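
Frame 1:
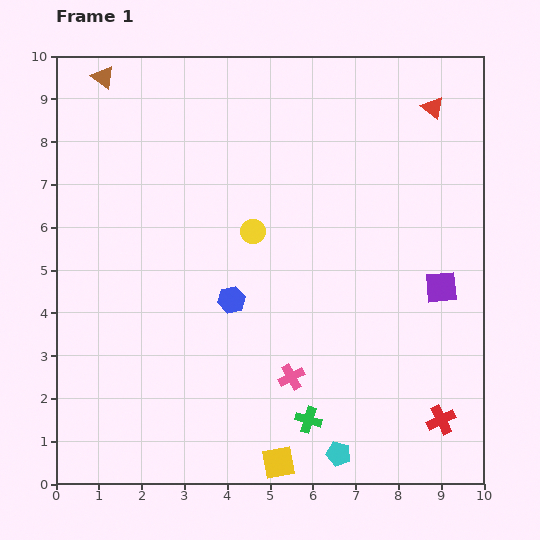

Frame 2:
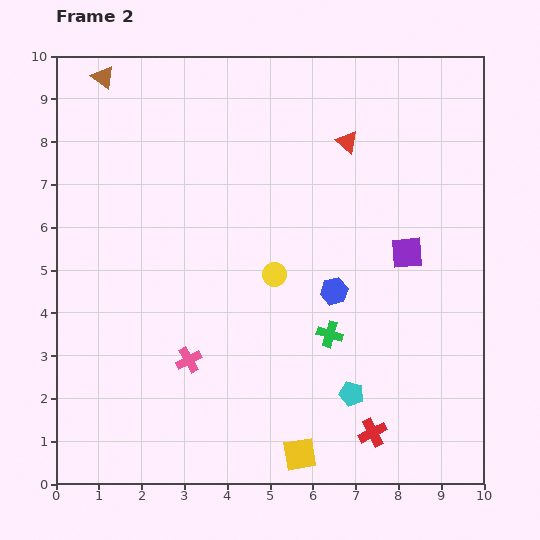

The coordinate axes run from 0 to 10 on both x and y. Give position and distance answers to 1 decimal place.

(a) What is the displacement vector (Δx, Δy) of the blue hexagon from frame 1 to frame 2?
(2.4, 0.2)

The blue hexagon was at (4.1, 4.3) in frame 1 and (6.5, 4.5) in frame 2.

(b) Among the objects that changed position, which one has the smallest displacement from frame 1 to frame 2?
the yellow square

(moved 0.5)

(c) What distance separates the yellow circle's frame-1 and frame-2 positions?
1.1

The yellow circle moved from (4.6, 5.9) to (5.1, 4.9), a distance of √(0.5² + 1.0²) ≈ 1.1.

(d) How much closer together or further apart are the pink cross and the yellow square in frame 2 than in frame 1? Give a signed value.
+1.4

Distance in frame 1: 2.0. Distance in frame 2: 3.4.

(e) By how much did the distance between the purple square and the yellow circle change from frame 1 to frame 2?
-1.5

Distance in frame 1: 4.6. Distance in frame 2: 3.1.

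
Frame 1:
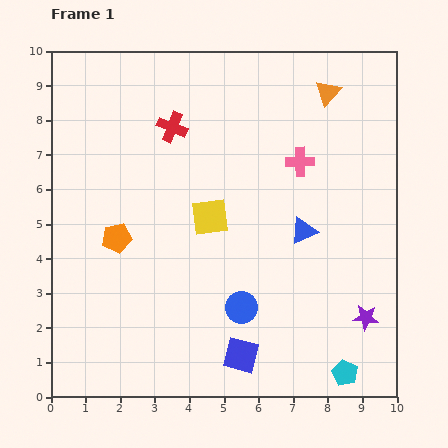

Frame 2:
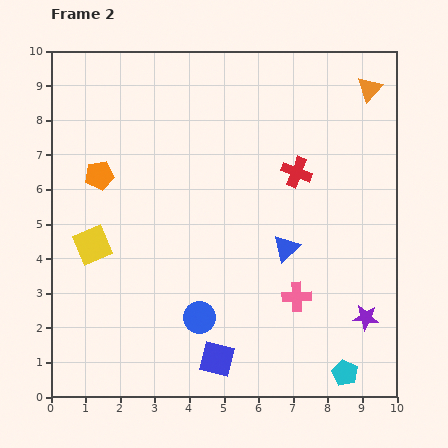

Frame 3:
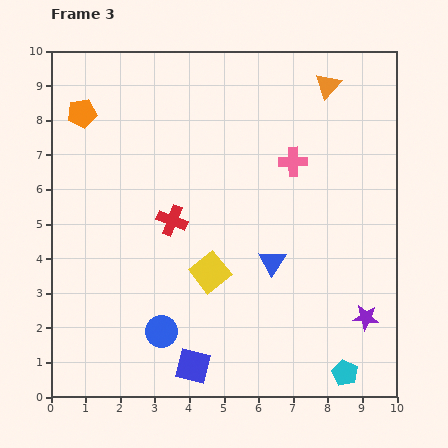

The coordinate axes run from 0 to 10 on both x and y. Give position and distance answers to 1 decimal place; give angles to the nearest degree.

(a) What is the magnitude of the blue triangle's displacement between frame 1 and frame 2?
0.7

The blue triangle moved from (7.3, 4.8) to (6.8, 4.3), a distance of √(0.5² + 0.5²) ≈ 0.7.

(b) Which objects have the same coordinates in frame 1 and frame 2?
the purple star, the cyan pentagon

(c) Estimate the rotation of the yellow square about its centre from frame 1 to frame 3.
32° counter-clockwise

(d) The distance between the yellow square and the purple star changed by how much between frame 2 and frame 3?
-3.5

Distance in frame 2: 8.2. Distance in frame 3: 4.7.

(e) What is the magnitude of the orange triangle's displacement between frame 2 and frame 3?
1.2

The orange triangle moved from (9.2, 8.9) to (8.0, 9.0), a distance of √(1.2² + 0.1²) ≈ 1.2.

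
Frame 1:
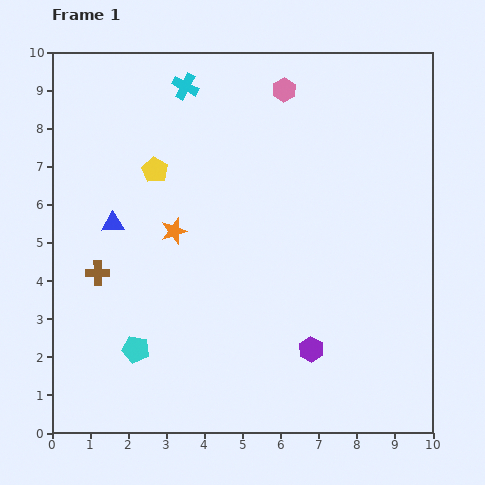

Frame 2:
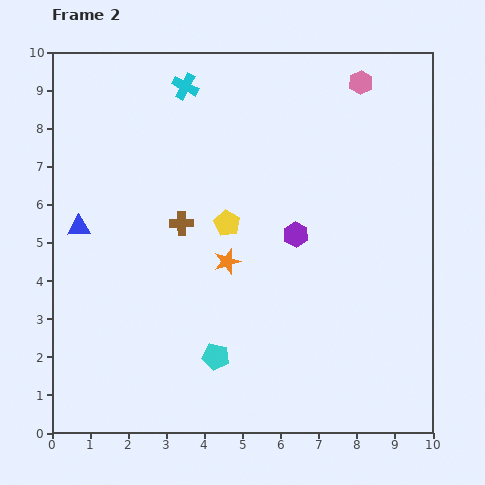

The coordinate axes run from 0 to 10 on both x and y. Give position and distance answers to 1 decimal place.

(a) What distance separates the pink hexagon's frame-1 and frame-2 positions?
2.0

The pink hexagon moved from (6.1, 9.0) to (8.1, 9.2), a distance of √(2.0² + 0.2²) ≈ 2.0.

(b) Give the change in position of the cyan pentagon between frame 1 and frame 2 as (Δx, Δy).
(2.1, -0.2)

The cyan pentagon was at (2.2, 2.2) in frame 1 and (4.3, 2.0) in frame 2.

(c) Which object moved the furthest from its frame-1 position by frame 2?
the purple hexagon

(moved 3.0; next 2.6)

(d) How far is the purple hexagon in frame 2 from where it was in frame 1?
3.0

The purple hexagon moved from (6.8, 2.2) to (6.4, 5.2), a distance of √(0.4² + 3.0²) ≈ 3.0.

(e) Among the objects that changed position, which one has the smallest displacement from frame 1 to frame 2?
the blue triangle

(moved 0.9)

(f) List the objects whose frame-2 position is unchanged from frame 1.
the cyan cross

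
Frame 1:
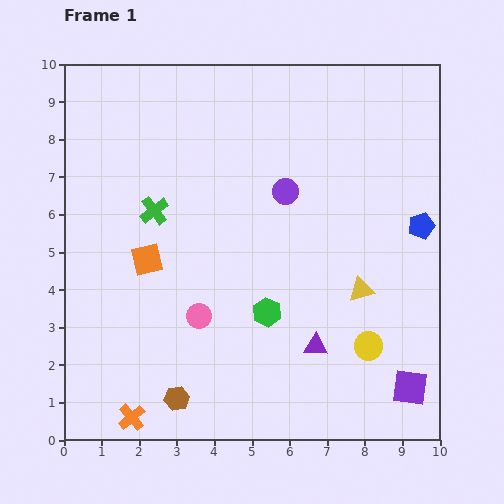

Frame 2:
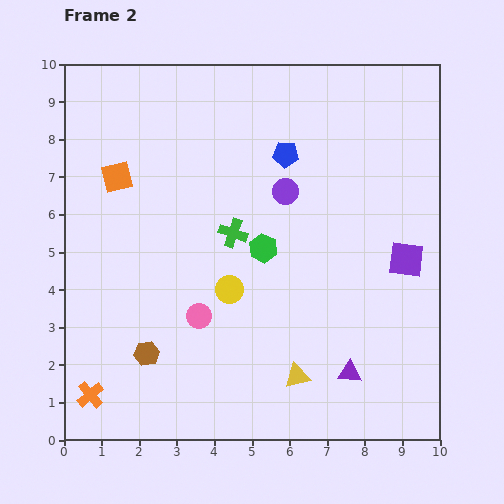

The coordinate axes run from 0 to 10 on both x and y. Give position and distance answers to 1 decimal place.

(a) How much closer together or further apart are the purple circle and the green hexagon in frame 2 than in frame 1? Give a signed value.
-1.6

Distance in frame 1: 3.2. Distance in frame 2: 1.6.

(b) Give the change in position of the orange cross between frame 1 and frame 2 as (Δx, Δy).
(-1.1, 0.6)

The orange cross was at (1.8, 0.6) in frame 1 and (0.7, 1.2) in frame 2.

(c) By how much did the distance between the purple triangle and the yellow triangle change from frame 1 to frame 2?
-0.5

Distance in frame 1: 1.9. Distance in frame 2: 1.4.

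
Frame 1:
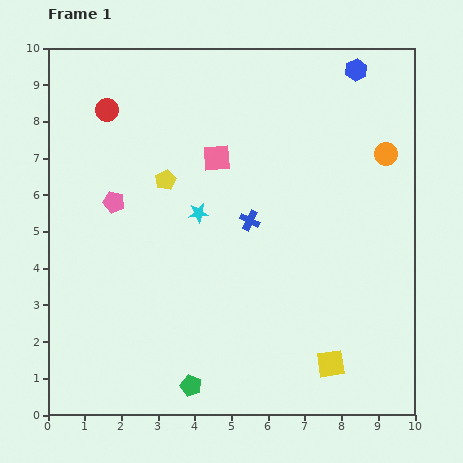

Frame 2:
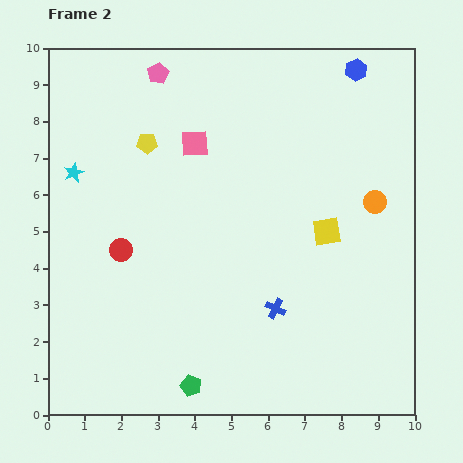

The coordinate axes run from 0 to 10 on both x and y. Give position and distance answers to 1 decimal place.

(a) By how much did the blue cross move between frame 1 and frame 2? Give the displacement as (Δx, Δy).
(0.7, -2.4)

The blue cross was at (5.5, 5.3) in frame 1 and (6.2, 2.9) in frame 2.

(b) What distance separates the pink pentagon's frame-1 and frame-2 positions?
3.7

The pink pentagon moved from (1.8, 5.8) to (3.0, 9.3), a distance of √(1.2² + 3.5²) ≈ 3.7.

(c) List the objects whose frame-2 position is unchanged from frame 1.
the blue hexagon, the green pentagon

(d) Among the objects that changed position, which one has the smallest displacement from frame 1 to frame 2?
the pink square

(moved 0.7)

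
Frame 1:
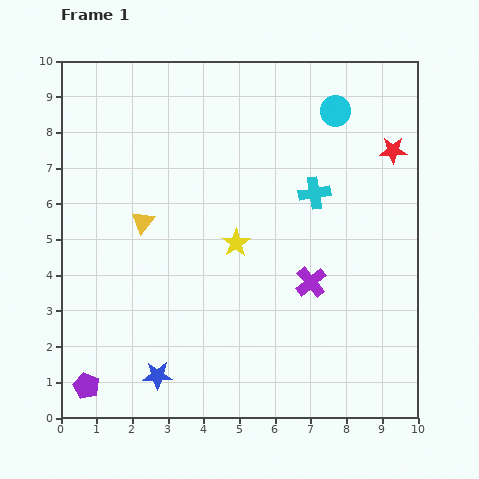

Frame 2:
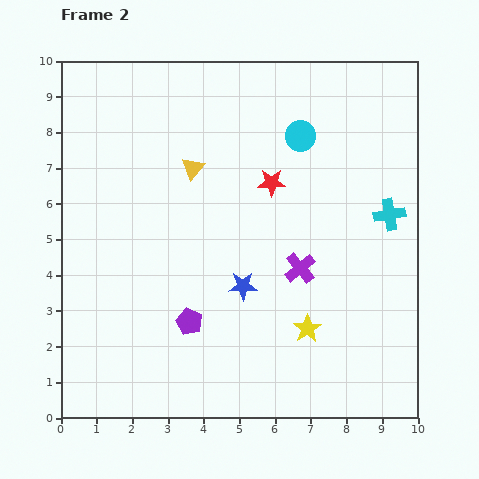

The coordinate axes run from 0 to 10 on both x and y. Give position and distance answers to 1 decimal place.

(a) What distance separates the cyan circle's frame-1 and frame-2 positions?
1.2

The cyan circle moved from (7.7, 8.6) to (6.7, 7.9), a distance of √(1.0² + 0.7²) ≈ 1.2.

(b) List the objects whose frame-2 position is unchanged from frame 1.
none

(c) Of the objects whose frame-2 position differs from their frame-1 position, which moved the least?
the purple cross

(moved 0.5)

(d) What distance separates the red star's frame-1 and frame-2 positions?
3.5

The red star moved from (9.3, 7.5) to (5.9, 6.6), a distance of √(3.4² + 0.9²) ≈ 3.5.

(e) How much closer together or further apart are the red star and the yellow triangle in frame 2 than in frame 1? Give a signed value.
-5.1

Distance in frame 1: 7.3. Distance in frame 2: 2.2.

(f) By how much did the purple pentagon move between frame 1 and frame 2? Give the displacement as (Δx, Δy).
(2.9, 1.8)

The purple pentagon was at (0.7, 0.9) in frame 1 and (3.6, 2.7) in frame 2.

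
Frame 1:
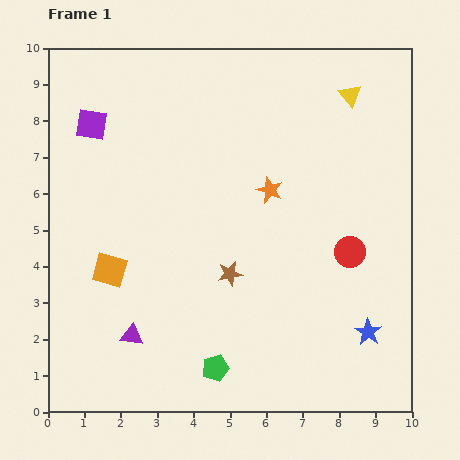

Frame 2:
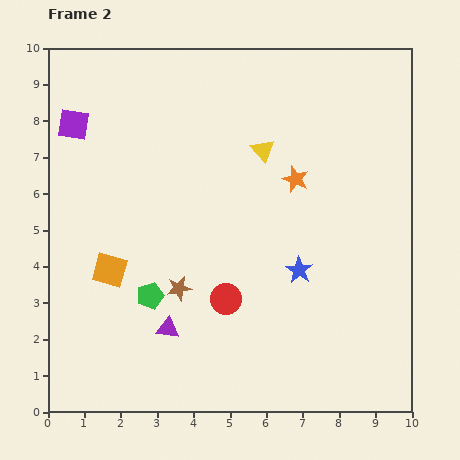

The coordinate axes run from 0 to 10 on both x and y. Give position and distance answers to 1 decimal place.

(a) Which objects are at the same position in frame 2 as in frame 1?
the orange square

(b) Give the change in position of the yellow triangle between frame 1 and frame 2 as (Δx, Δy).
(-2.4, -1.5)

The yellow triangle was at (8.3, 8.7) in frame 1 and (5.9, 7.2) in frame 2.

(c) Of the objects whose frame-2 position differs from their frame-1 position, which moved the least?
the purple square

(moved 0.5)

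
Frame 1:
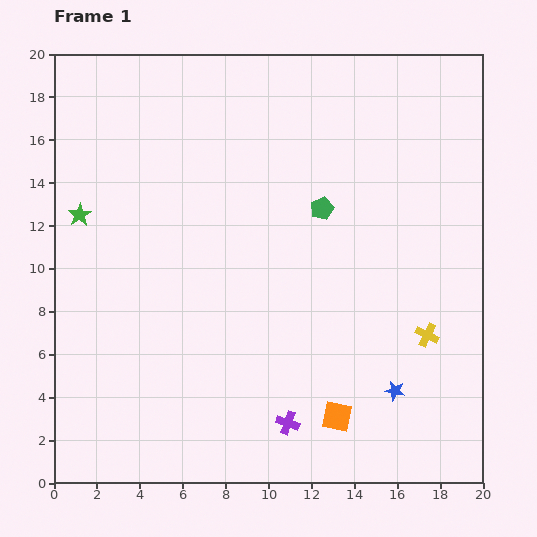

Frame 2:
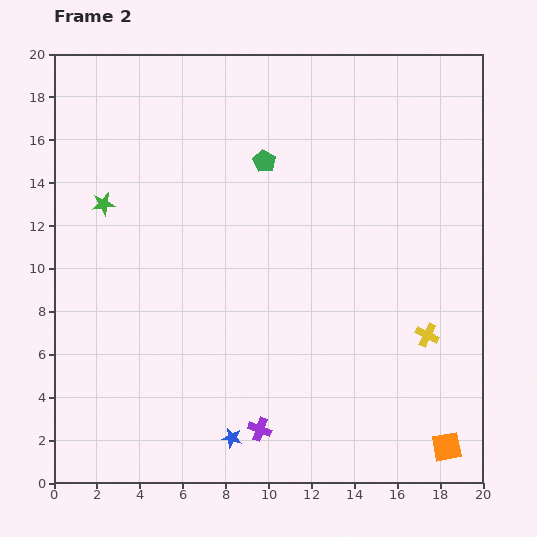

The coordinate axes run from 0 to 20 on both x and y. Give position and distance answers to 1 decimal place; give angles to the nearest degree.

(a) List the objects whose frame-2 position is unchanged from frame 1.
the yellow cross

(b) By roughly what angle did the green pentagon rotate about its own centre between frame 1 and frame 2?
19° counter-clockwise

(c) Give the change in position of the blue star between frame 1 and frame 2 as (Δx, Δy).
(-7.6, -2.2)

The blue star was at (15.9, 4.3) in frame 1 and (8.3, 2.1) in frame 2.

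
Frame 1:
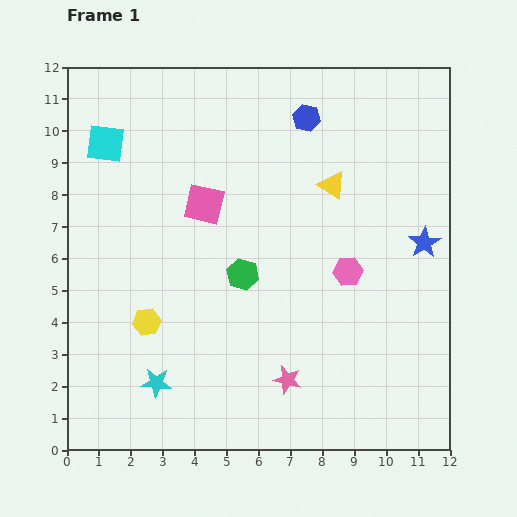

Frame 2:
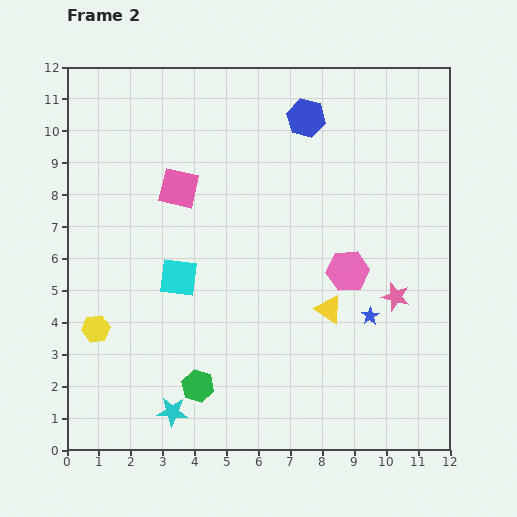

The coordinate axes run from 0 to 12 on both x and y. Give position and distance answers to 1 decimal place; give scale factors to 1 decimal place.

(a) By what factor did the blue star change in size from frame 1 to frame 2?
0.6×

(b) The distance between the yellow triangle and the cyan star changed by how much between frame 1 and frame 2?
-2.4

Distance in frame 1: 8.3. Distance in frame 2: 5.9.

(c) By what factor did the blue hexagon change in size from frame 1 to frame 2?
1.4×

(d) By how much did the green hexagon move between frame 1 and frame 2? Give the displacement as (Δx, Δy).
(-1.4, -3.5)

The green hexagon was at (5.5, 5.5) in frame 1 and (4.1, 2.0) in frame 2.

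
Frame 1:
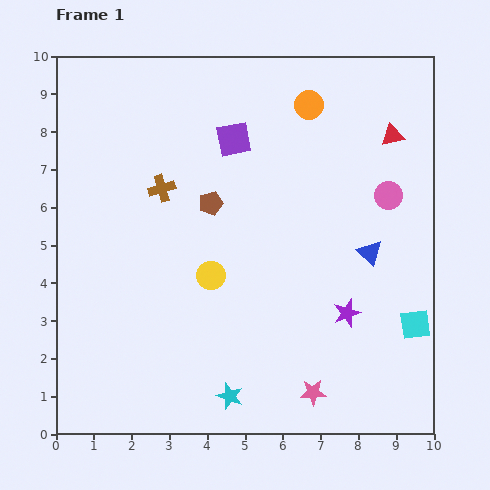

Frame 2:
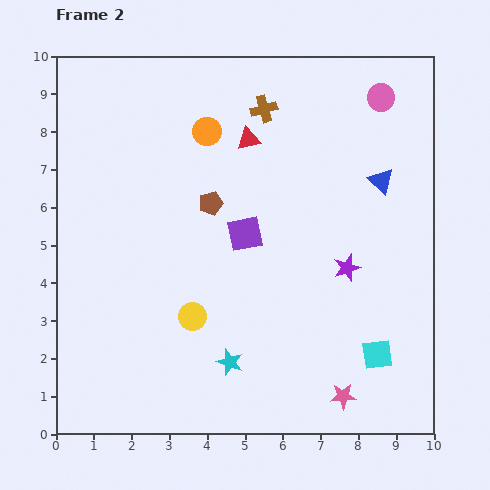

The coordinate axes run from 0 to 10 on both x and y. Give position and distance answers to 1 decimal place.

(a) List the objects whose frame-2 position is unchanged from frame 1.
the brown pentagon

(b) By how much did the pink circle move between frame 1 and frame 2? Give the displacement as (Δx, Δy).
(-0.2, 2.6)

The pink circle was at (8.8, 6.3) in frame 1 and (8.6, 8.9) in frame 2.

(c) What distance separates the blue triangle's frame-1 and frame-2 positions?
1.9

The blue triangle moved from (8.3, 4.8) to (8.6, 6.7), a distance of √(0.3² + 1.9²) ≈ 1.9.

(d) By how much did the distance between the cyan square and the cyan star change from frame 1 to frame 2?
-1.4

Distance in frame 1: 5.3. Distance in frame 2: 3.9.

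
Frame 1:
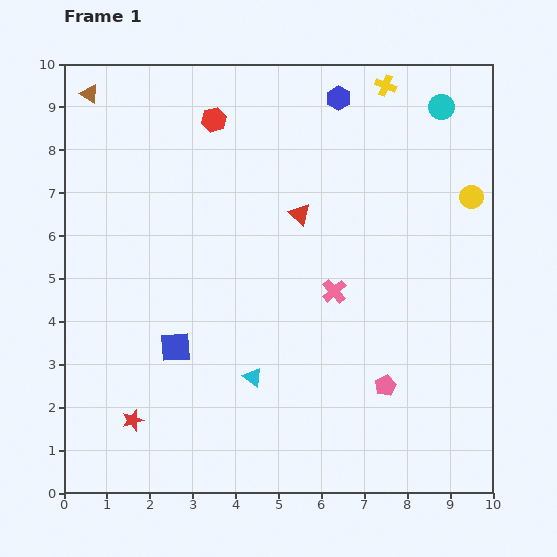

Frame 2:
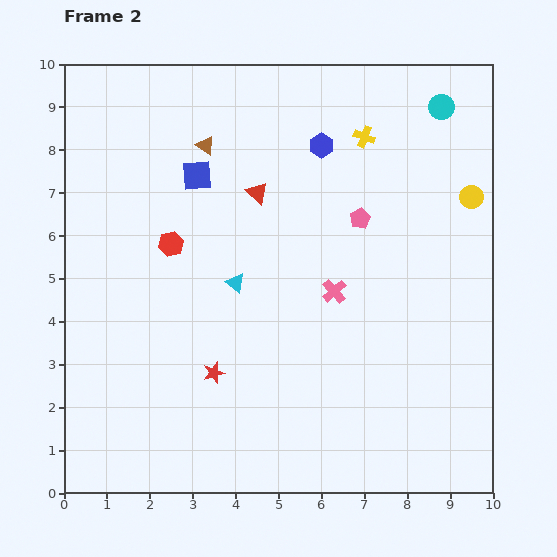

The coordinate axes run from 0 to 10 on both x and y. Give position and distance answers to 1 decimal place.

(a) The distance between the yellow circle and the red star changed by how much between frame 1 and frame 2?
-2.2

Distance in frame 1: 9.5. Distance in frame 2: 7.3.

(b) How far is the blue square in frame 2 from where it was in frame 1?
4.0

The blue square moved from (2.6, 3.4) to (3.1, 7.4), a distance of √(0.5² + 4.0²) ≈ 4.0.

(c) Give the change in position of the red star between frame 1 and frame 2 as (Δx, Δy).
(1.9, 1.1)

The red star was at (1.6, 1.7) in frame 1 and (3.5, 2.8) in frame 2.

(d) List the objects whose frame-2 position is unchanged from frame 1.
the pink cross, the yellow circle, the cyan circle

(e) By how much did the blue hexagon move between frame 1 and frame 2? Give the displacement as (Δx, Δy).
(-0.4, -1.1)

The blue hexagon was at (6.4, 9.2) in frame 1 and (6.0, 8.1) in frame 2.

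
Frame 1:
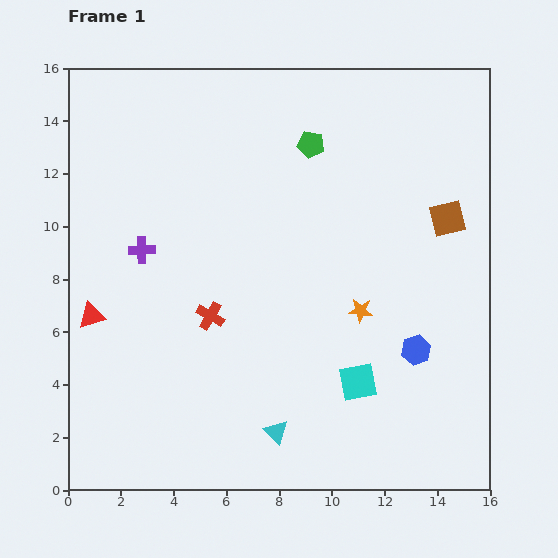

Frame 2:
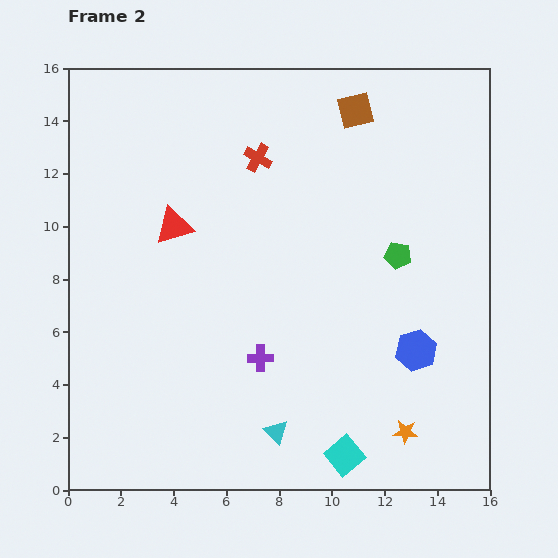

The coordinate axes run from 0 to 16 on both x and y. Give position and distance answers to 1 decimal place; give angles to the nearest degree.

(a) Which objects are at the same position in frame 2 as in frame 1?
the blue hexagon, the cyan triangle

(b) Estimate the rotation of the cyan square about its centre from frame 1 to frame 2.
29° counter-clockwise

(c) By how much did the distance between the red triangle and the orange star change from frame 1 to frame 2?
+1.6

Distance in frame 1: 10.2. Distance in frame 2: 11.8.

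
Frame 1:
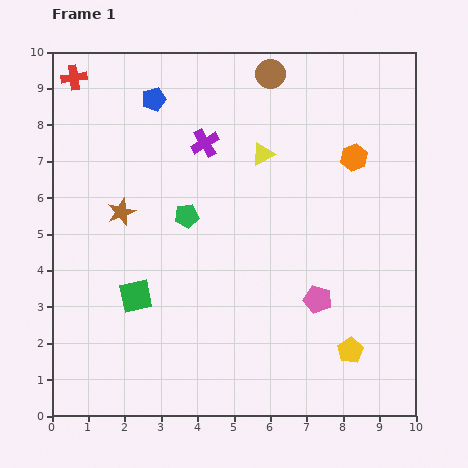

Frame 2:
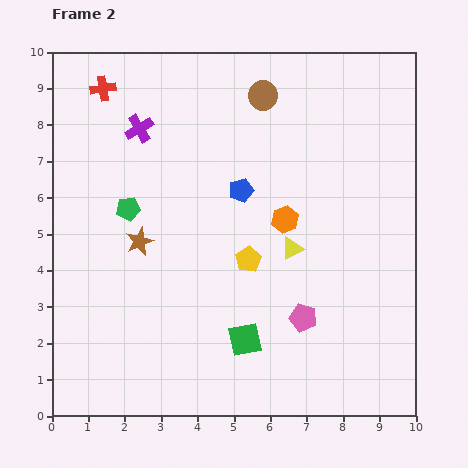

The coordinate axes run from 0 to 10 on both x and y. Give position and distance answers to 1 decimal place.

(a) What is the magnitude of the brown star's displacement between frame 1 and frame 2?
0.9

The brown star moved from (1.9, 5.6) to (2.4, 4.8), a distance of √(0.5² + 0.8²) ≈ 0.9.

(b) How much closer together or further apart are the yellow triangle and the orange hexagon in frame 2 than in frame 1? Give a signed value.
-1.7

Distance in frame 1: 2.5. Distance in frame 2: 0.8.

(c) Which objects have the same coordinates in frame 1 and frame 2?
none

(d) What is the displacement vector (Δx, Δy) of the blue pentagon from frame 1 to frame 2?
(2.4, -2.5)

The blue pentagon was at (2.8, 8.7) in frame 1 and (5.2, 6.2) in frame 2.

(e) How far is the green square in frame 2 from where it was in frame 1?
3.2

The green square moved from (2.3, 3.3) to (5.3, 2.1), a distance of √(3.0² + 1.2²) ≈ 3.2.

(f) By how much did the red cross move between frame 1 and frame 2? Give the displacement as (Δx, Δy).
(0.8, -0.3)

The red cross was at (0.6, 9.3) in frame 1 and (1.4, 9.0) in frame 2.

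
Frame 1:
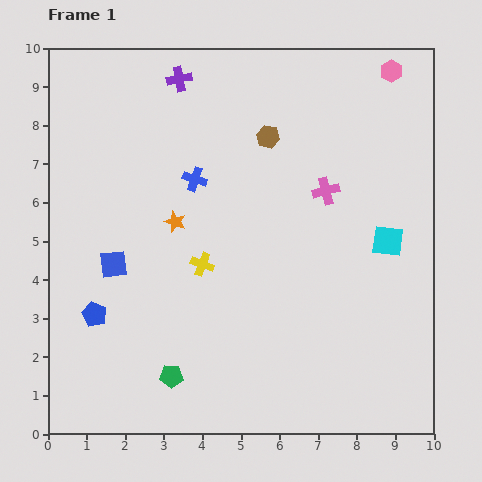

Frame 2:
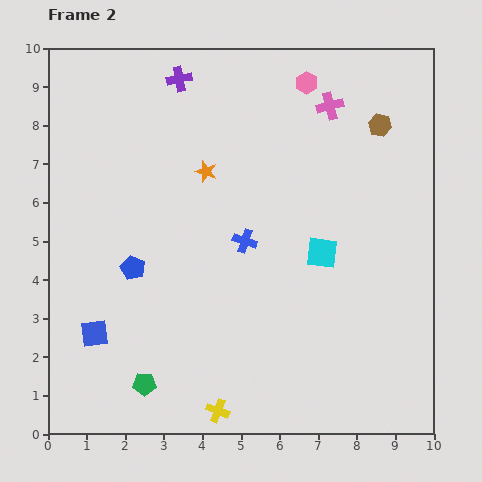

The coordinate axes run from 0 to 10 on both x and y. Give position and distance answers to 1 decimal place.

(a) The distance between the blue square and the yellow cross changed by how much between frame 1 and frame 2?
+1.5

Distance in frame 1: 2.3. Distance in frame 2: 3.8.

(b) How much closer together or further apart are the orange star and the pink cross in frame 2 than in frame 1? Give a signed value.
-0.4

Distance in frame 1: 4.0. Distance in frame 2: 3.6.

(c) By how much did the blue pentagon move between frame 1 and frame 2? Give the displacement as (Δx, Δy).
(1.0, 1.2)

The blue pentagon was at (1.2, 3.1) in frame 1 and (2.2, 4.3) in frame 2.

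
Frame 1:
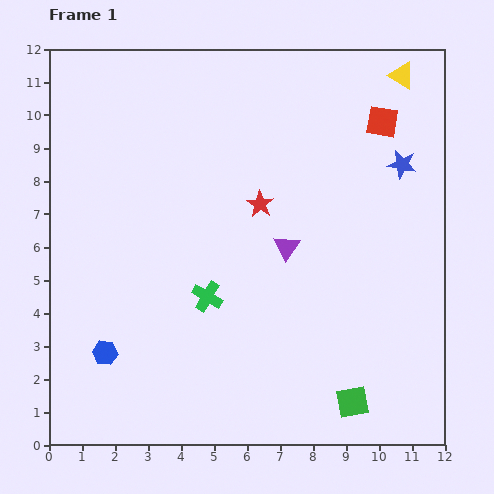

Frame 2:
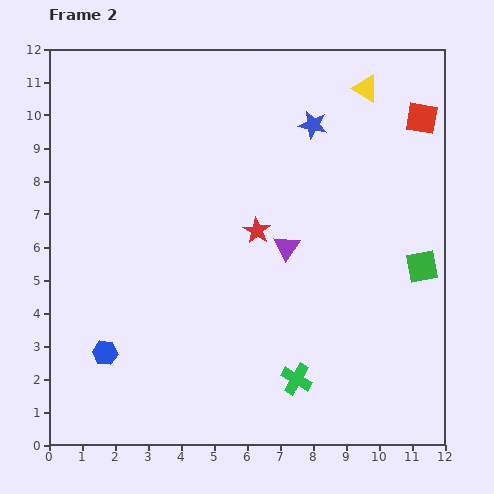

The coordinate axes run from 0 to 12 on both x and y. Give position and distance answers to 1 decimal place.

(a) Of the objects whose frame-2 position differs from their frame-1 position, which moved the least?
the red star

(moved 0.8)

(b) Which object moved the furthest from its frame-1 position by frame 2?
the green square

(moved 4.6; next 3.7)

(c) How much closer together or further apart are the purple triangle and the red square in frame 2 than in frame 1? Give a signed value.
+0.9

Distance in frame 1: 4.8. Distance in frame 2: 5.7.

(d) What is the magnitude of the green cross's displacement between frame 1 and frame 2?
3.7

The green cross moved from (4.8, 4.5) to (7.5, 2.0), a distance of √(2.7² + 2.5²) ≈ 3.7.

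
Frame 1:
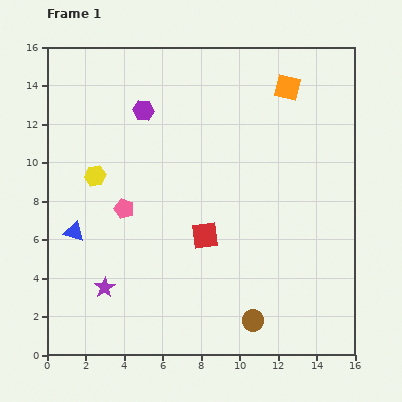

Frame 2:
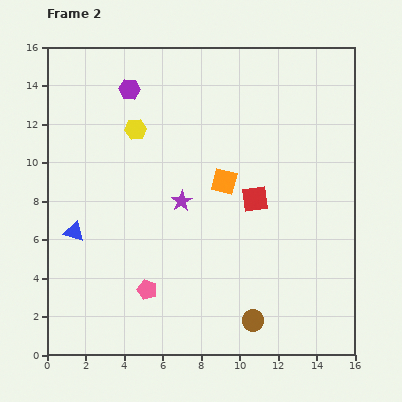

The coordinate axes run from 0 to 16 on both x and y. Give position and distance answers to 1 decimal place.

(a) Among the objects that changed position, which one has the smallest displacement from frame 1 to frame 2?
the purple hexagon

(moved 1.3)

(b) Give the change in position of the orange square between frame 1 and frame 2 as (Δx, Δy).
(-3.3, -4.9)

The orange square was at (12.5, 13.9) in frame 1 and (9.2, 9.0) in frame 2.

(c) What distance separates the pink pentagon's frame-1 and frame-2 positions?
4.4

The pink pentagon moved from (4.0, 7.6) to (5.2, 3.4), a distance of √(1.2² + 4.2²) ≈ 4.4.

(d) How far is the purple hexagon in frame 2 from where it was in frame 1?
1.3

The purple hexagon moved from (5.0, 12.7) to (4.3, 13.8), a distance of √(0.7² + 1.1²) ≈ 1.3.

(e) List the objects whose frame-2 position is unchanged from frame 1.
the brown circle, the blue triangle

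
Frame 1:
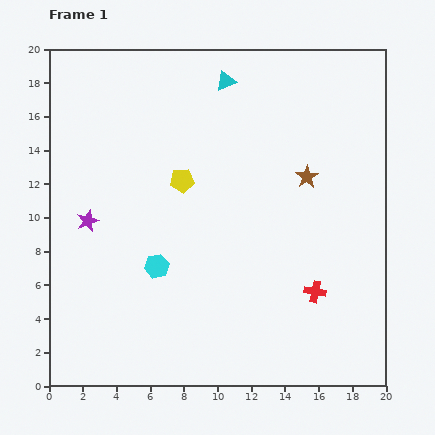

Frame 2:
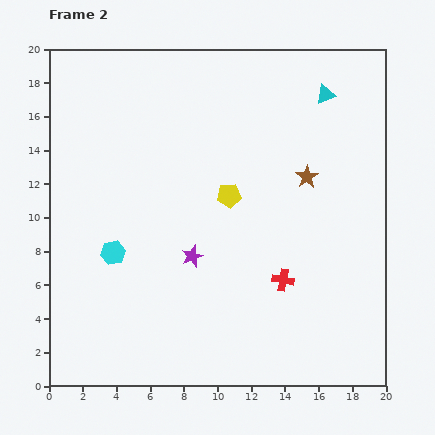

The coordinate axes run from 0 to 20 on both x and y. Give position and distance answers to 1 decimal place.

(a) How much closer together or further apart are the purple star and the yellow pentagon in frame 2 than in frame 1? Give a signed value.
-1.9

Distance in frame 1: 6.1. Distance in frame 2: 4.2.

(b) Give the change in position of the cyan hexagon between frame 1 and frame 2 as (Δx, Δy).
(-2.6, 0.8)

The cyan hexagon was at (6.4, 7.1) in frame 1 and (3.8, 7.9) in frame 2.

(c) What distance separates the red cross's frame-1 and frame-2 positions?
2.0

The red cross moved from (15.8, 5.6) to (13.9, 6.3), a distance of √(1.9² + 0.7²) ≈ 2.0.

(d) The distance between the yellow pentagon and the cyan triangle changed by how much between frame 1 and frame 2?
+1.9

Distance in frame 1: 6.4. Distance in frame 2: 8.3.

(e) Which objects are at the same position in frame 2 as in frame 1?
the brown star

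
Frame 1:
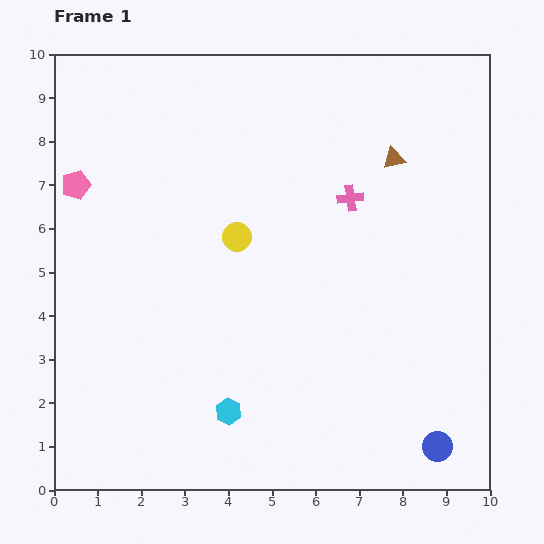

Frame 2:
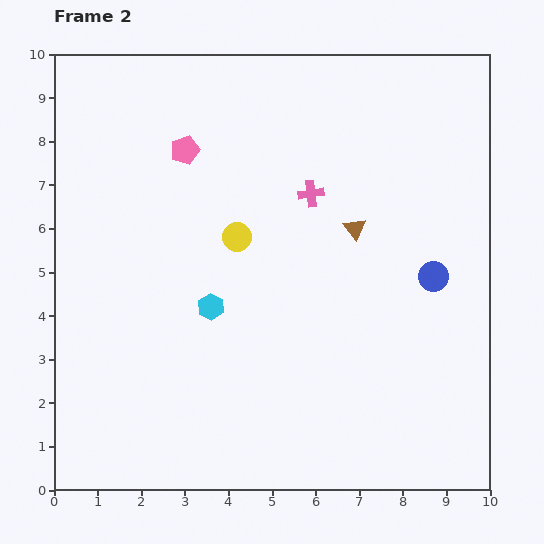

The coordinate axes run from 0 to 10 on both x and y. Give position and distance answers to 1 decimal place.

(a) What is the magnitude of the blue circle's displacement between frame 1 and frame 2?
3.9

The blue circle moved from (8.8, 1.0) to (8.7, 4.9), a distance of √(0.1² + 3.9²) ≈ 3.9.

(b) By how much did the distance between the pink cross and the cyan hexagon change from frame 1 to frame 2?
-2.1

Distance in frame 1: 5.6. Distance in frame 2: 3.5.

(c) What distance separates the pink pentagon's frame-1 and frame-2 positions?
2.6

The pink pentagon moved from (0.5, 7.0) to (3.0, 7.8), a distance of √(2.5² + 0.8²) ≈ 2.6.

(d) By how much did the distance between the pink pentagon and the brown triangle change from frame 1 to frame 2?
-3.0

Distance in frame 1: 7.3. Distance in frame 2: 4.3.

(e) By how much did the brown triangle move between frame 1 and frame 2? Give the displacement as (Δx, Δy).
(-0.9, -1.6)

The brown triangle was at (7.8, 7.6) in frame 1 and (6.9, 6.0) in frame 2.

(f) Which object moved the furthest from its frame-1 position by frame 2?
the blue circle

(moved 3.9; next 2.6)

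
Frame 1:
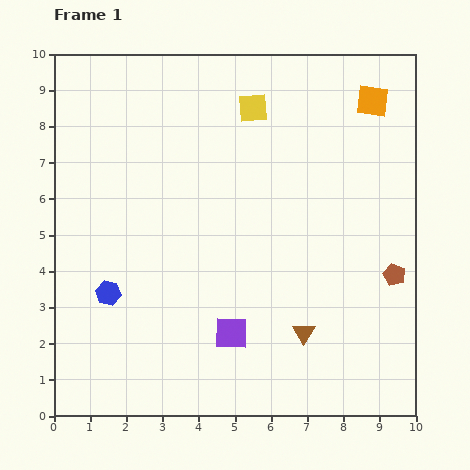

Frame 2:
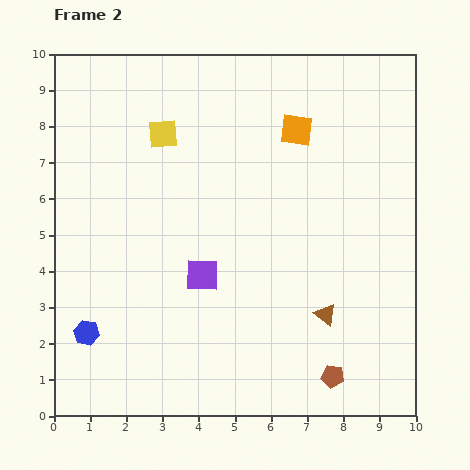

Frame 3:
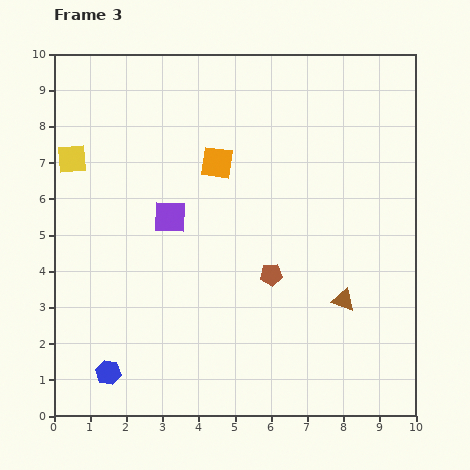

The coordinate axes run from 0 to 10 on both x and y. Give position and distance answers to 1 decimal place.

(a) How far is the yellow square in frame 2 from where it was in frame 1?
2.6

The yellow square moved from (5.5, 8.5) to (3.0, 7.8), a distance of √(2.5² + 0.7²) ≈ 2.6.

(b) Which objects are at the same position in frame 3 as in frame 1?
none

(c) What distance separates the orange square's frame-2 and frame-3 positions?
2.4

The orange square moved from (6.7, 7.9) to (4.5, 7.0), a distance of √(2.2² + 0.9²) ≈ 2.4.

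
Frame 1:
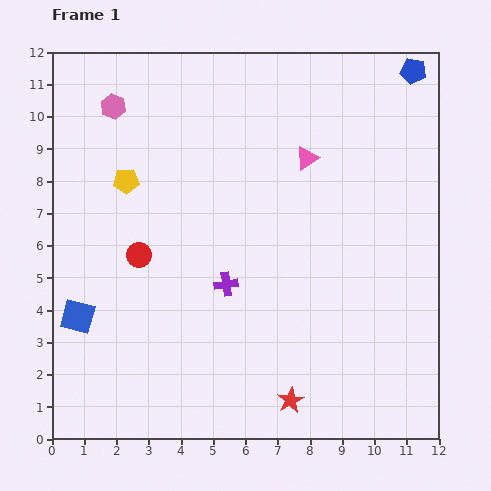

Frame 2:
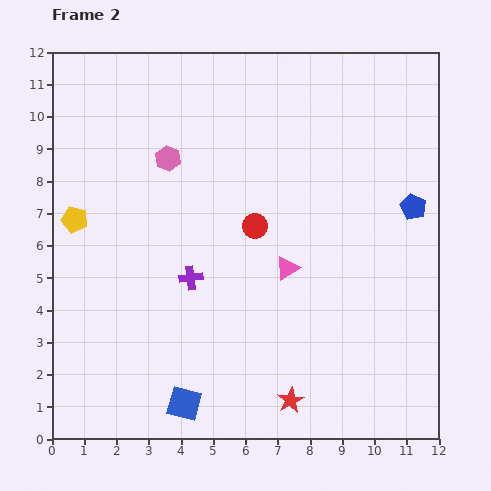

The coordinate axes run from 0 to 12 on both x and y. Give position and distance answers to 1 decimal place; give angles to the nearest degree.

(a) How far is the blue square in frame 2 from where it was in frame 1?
4.3

The blue square moved from (0.8, 3.8) to (4.1, 1.1), a distance of √(3.3² + 2.7²) ≈ 4.3.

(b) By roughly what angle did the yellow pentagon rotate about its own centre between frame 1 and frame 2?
16° clockwise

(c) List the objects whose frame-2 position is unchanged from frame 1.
the red star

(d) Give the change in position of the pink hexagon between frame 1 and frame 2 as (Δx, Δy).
(1.7, -1.6)

The pink hexagon was at (1.9, 10.3) in frame 1 and (3.6, 8.7) in frame 2.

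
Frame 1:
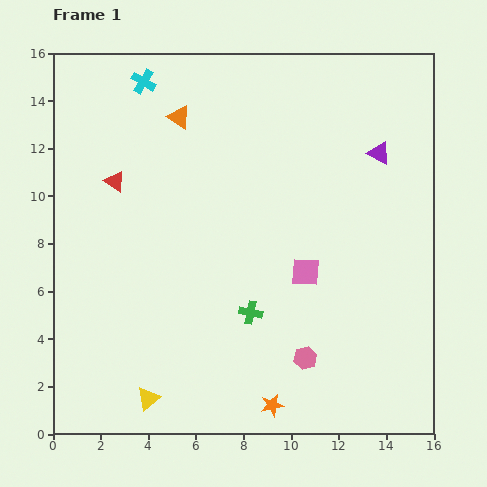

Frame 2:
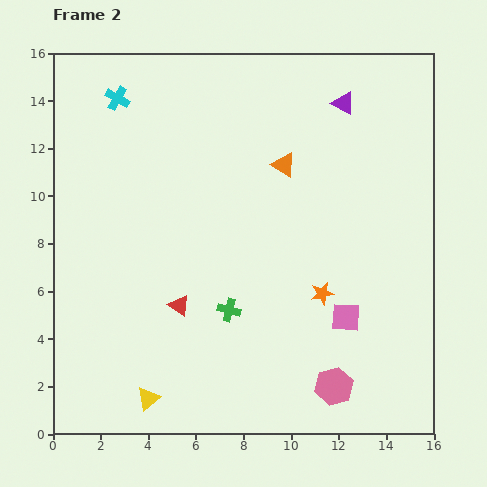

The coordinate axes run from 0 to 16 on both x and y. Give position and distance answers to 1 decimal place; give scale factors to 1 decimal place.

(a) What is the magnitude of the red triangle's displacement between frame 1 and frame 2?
5.9

The red triangle moved from (2.6, 10.6) to (5.3, 5.4), a distance of √(2.7² + 5.2²) ≈ 5.9.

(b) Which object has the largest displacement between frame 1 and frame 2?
the red triangle

(moved 5.9; next 5.1)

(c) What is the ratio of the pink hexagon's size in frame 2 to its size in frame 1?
1.7×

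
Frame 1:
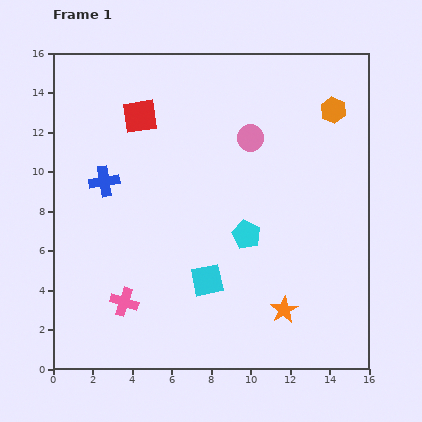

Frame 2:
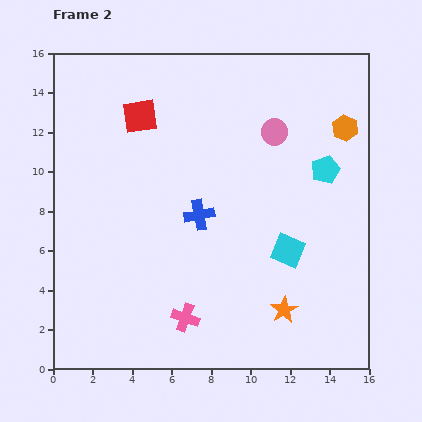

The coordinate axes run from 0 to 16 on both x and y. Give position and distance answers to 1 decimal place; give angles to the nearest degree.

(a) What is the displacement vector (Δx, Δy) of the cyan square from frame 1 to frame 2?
(4.1, 1.5)

The cyan square was at (7.8, 4.5) in frame 1 and (11.9, 6.0) in frame 2.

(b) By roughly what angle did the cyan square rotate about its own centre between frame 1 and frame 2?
34° clockwise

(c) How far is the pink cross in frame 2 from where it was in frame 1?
3.2

The pink cross moved from (3.6, 3.4) to (6.7, 2.6), a distance of √(3.1² + 0.8²) ≈ 3.2.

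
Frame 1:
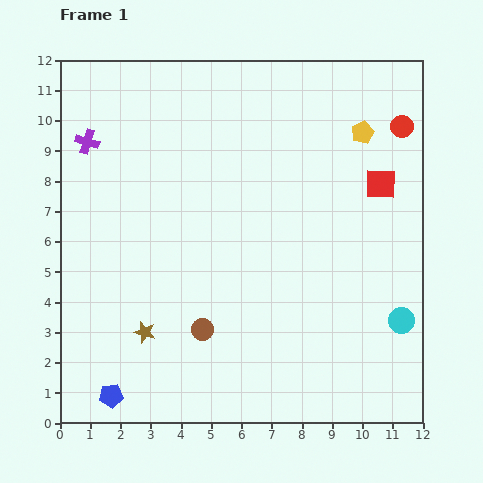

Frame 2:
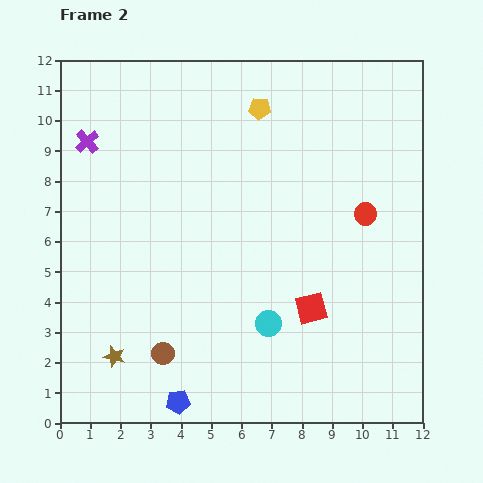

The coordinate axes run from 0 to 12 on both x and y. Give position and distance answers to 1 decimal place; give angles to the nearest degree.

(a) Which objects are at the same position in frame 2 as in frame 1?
the purple cross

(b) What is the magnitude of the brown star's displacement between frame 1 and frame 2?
1.3

The brown star moved from (2.8, 3.0) to (1.8, 2.2), a distance of √(1.0² + 0.8²) ≈ 1.3.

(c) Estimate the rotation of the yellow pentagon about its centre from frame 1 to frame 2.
29° clockwise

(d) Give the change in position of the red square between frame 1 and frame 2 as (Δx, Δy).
(-2.3, -4.1)

The red square was at (10.6, 7.9) in frame 1 and (8.3, 3.8) in frame 2.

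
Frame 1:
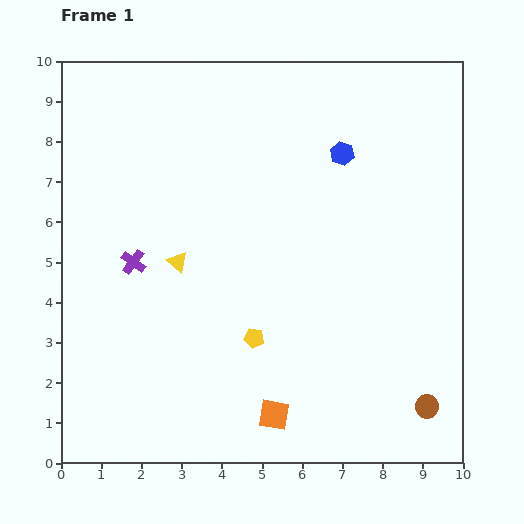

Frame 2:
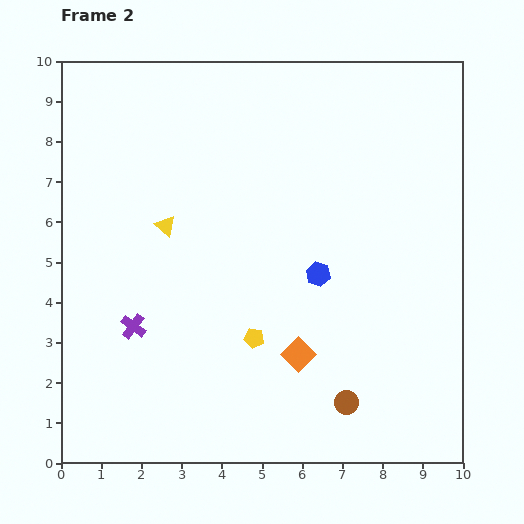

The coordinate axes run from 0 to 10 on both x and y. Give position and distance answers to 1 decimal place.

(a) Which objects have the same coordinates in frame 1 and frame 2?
the yellow pentagon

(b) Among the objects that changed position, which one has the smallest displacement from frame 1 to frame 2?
the yellow triangle

(moved 0.9)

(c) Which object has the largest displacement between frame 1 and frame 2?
the blue hexagon

(moved 3.1; next 2.0)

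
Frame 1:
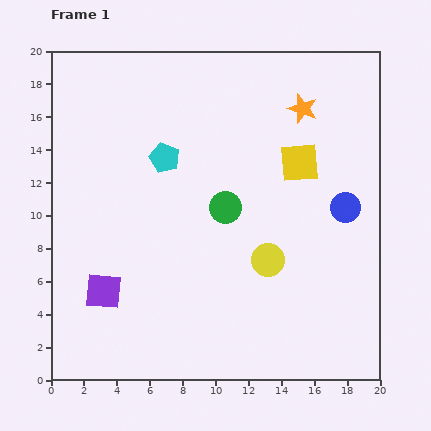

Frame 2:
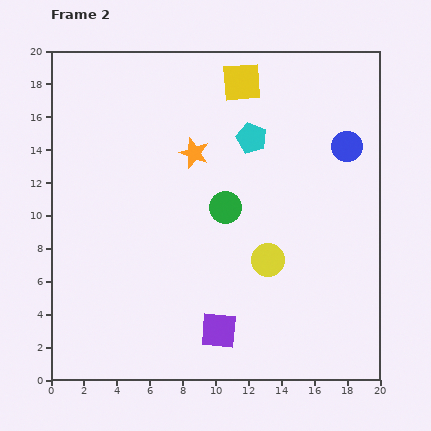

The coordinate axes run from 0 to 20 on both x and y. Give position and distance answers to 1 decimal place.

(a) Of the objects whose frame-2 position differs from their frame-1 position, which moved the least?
the blue circle

(moved 3.7)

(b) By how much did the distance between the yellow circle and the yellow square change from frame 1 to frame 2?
+4.7

Distance in frame 1: 6.2. Distance in frame 2: 10.9.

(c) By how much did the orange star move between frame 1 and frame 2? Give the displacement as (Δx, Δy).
(-6.6, -2.7)

The orange star was at (15.3, 16.5) in frame 1 and (8.7, 13.8) in frame 2.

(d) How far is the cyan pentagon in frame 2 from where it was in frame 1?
5.4

The cyan pentagon moved from (6.9, 13.5) to (12.2, 14.7), a distance of √(5.3² + 1.2²) ≈ 5.4.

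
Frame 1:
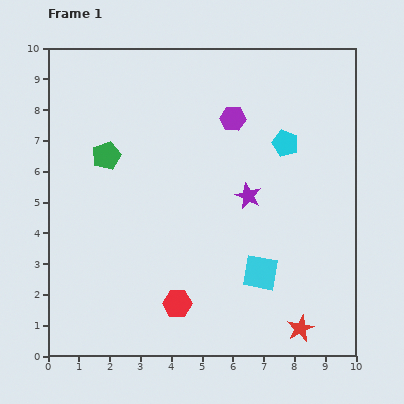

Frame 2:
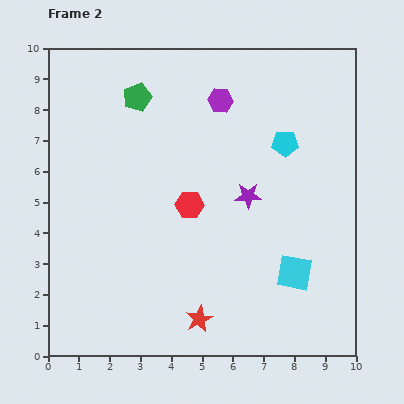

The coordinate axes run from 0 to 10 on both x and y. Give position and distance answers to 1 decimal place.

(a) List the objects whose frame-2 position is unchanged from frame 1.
the cyan pentagon, the purple star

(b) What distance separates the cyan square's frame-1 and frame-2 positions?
1.1

The cyan square moved from (6.9, 2.7) to (8.0, 2.7), a distance of √(1.1² + 0.0²) ≈ 1.1.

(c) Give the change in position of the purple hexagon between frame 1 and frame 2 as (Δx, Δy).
(-0.4, 0.6)

The purple hexagon was at (6.0, 7.7) in frame 1 and (5.6, 8.3) in frame 2.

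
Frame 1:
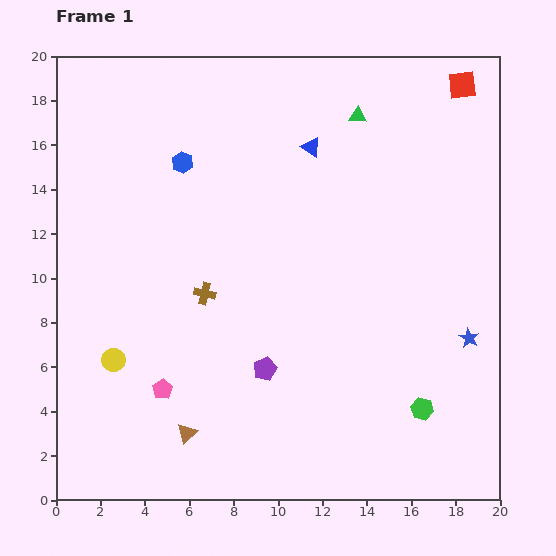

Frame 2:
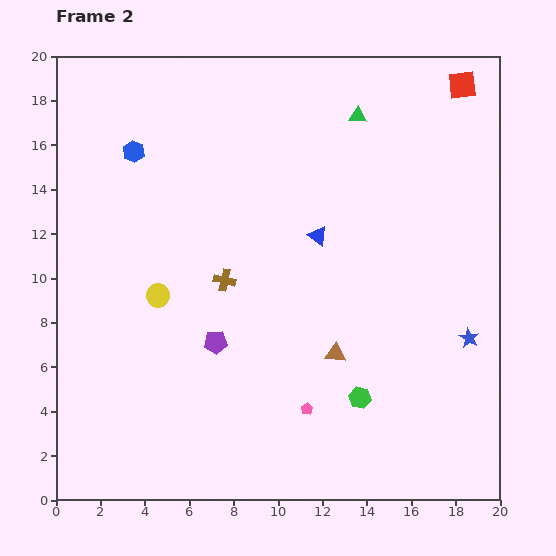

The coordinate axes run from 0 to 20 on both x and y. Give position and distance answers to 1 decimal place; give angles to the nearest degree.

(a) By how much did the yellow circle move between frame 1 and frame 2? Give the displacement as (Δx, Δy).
(2.0, 2.9)

The yellow circle was at (2.6, 6.3) in frame 1 and (4.6, 9.2) in frame 2.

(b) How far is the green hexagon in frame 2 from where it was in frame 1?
2.8

The green hexagon moved from (16.5, 4.1) to (13.7, 4.6), a distance of √(2.8² + 0.5²) ≈ 2.8.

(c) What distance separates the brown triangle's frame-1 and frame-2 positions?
7.6

The brown triangle moved from (5.9, 3.0) to (12.6, 6.6), a distance of √(6.7² + 3.6²) ≈ 7.6.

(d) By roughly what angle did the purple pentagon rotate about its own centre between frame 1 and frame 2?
19° clockwise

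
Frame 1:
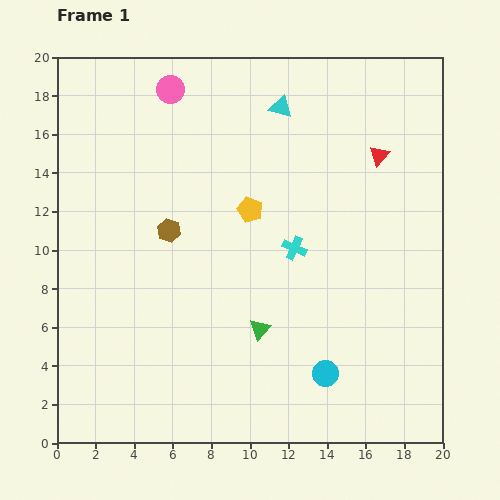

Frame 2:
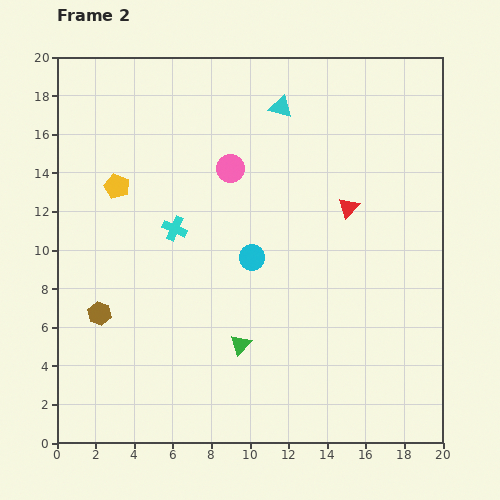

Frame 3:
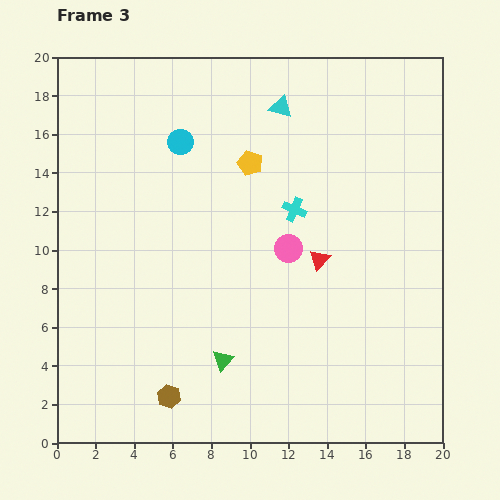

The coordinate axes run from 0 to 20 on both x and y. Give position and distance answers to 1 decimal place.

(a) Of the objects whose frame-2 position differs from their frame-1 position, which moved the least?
the green triangle

(moved 1.3)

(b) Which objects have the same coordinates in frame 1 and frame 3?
the cyan triangle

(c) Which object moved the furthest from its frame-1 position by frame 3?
the cyan circle

(moved 14.2; next 10.2)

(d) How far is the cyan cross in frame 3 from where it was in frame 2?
6.3

The cyan cross moved from (6.1, 11.1) to (12.3, 12.1), a distance of √(6.2² + 1.0²) ≈ 6.3.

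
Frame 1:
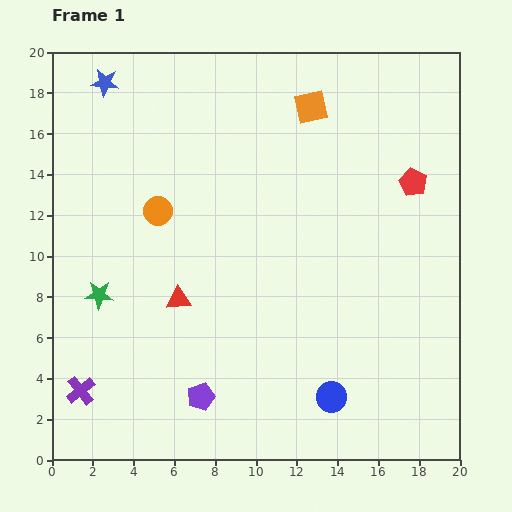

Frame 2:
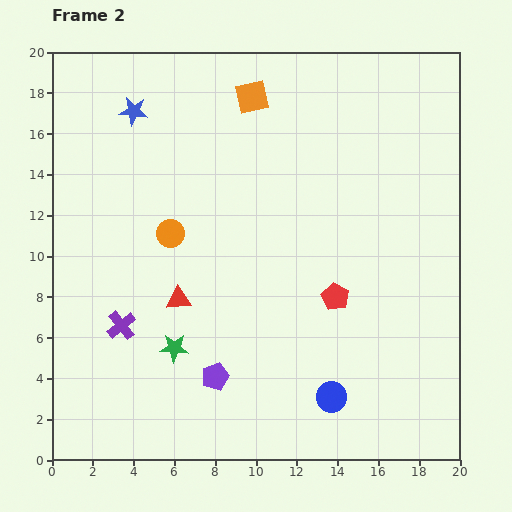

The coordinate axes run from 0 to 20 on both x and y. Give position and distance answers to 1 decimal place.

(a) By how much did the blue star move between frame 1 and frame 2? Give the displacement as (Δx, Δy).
(1.4, -1.4)

The blue star was at (2.6, 18.5) in frame 1 and (4.0, 17.1) in frame 2.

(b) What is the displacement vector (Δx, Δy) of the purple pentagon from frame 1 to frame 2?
(0.7, 1.0)

The purple pentagon was at (7.3, 3.1) in frame 1 and (8.0, 4.1) in frame 2.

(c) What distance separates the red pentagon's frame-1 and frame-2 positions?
6.8

The red pentagon moved from (17.7, 13.6) to (13.9, 8.0), a distance of √(3.8² + 5.6²) ≈ 6.8.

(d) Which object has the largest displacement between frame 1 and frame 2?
the red pentagon

(moved 6.8; next 4.5)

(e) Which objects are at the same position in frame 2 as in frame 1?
the blue circle, the red triangle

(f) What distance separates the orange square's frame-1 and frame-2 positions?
2.9

The orange square moved from (12.7, 17.3) to (9.8, 17.8), a distance of √(2.9² + 0.5²) ≈ 2.9.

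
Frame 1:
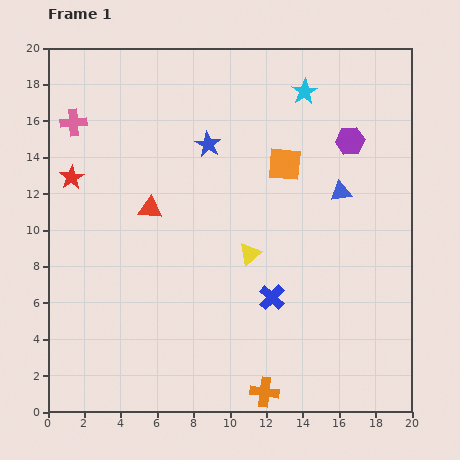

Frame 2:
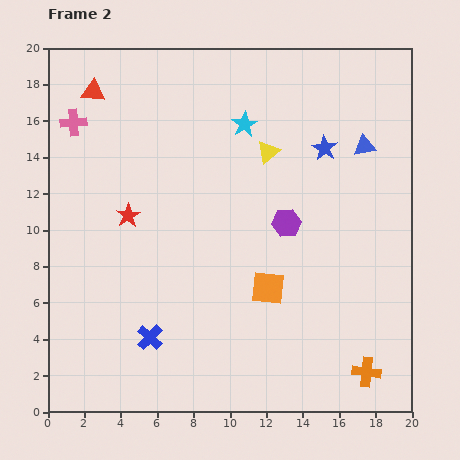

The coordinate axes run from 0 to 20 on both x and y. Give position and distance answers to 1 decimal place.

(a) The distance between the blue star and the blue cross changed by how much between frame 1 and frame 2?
+5.1

Distance in frame 1: 9.1. Distance in frame 2: 14.2.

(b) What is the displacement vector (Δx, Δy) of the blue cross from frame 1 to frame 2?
(-6.7, -2.2)

The blue cross was at (12.3, 6.3) in frame 1 and (5.6, 4.1) in frame 2.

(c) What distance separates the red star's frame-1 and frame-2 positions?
3.7

The red star moved from (1.3, 12.9) to (4.4, 10.8), a distance of √(3.1² + 2.1²) ≈ 3.7.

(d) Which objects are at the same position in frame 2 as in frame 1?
the pink cross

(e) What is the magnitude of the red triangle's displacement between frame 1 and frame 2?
7.1

The red triangle moved from (5.6, 11.2) to (2.5, 17.6), a distance of √(3.1² + 6.4²) ≈ 7.1.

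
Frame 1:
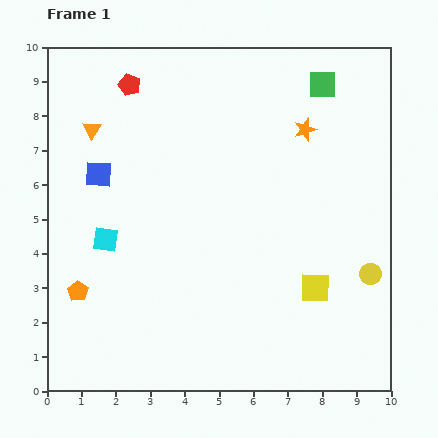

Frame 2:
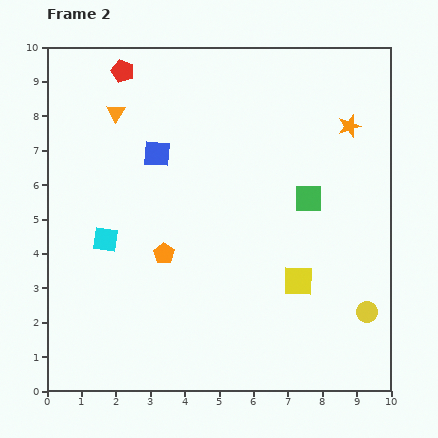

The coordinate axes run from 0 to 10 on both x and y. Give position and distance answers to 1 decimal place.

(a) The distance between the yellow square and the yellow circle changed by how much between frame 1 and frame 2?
+0.6

Distance in frame 1: 1.6. Distance in frame 2: 2.2.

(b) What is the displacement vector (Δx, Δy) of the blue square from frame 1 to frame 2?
(1.7, 0.6)

The blue square was at (1.5, 6.3) in frame 1 and (3.2, 6.9) in frame 2.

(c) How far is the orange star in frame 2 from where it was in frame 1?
1.3

The orange star moved from (7.5, 7.6) to (8.8, 7.7), a distance of √(1.3² + 0.1²) ≈ 1.3.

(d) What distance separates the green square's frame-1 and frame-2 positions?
3.3

The green square moved from (8.0, 8.9) to (7.6, 5.6), a distance of √(0.4² + 3.3²) ≈ 3.3.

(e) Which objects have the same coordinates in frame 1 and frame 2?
the cyan square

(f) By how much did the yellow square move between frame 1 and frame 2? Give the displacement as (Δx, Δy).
(-0.5, 0.2)

The yellow square was at (7.8, 3.0) in frame 1 and (7.3, 3.2) in frame 2.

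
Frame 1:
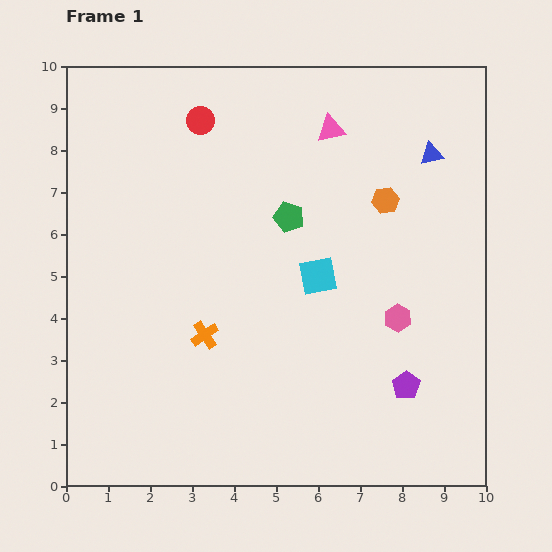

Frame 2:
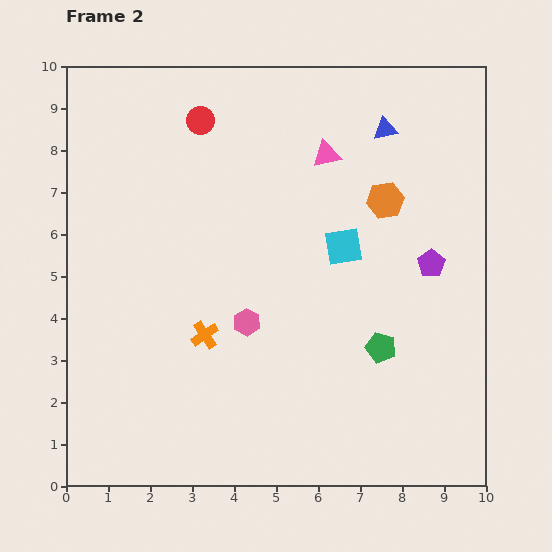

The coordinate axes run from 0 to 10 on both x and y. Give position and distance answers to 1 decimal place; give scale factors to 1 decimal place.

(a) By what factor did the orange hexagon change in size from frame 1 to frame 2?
1.4×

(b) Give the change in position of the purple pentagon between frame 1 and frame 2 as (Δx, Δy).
(0.6, 2.9)

The purple pentagon was at (8.1, 2.4) in frame 1 and (8.7, 5.3) in frame 2.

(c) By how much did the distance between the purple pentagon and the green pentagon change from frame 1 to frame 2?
-2.6

Distance in frame 1: 4.9. Distance in frame 2: 2.3.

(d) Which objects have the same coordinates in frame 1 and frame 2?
the red circle, the orange hexagon, the orange cross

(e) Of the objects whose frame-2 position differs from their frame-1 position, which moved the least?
the pink triangle

(moved 0.6)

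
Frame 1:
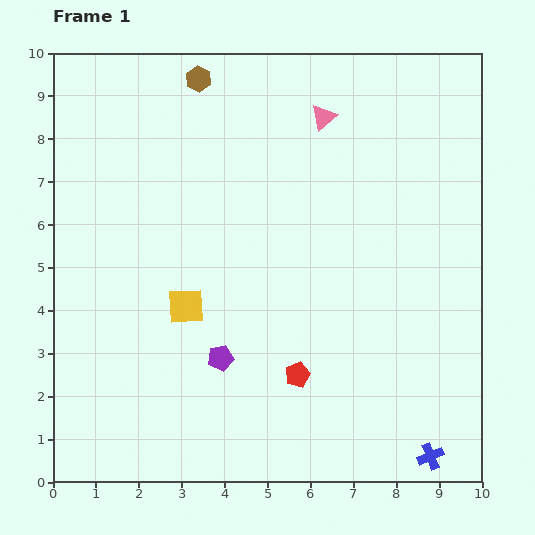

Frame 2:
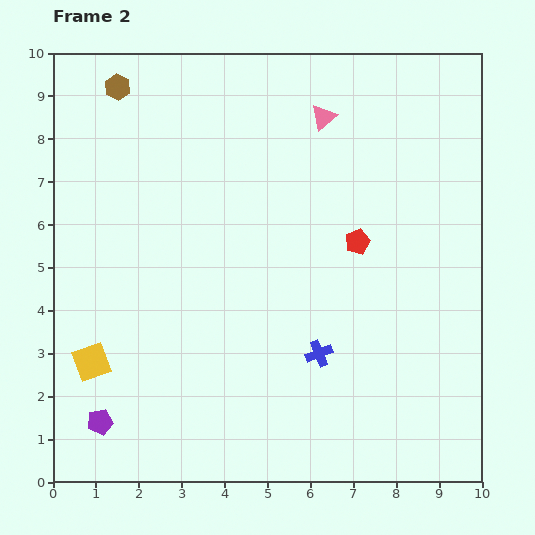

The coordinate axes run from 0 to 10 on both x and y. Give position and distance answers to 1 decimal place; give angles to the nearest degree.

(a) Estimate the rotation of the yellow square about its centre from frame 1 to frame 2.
17° counter-clockwise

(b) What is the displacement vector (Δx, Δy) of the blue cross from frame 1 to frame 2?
(-2.6, 2.4)

The blue cross was at (8.8, 0.6) in frame 1 and (6.2, 3.0) in frame 2.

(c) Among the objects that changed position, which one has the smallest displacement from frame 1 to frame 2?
the brown hexagon

(moved 1.9)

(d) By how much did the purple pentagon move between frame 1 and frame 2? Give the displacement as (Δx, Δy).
(-2.8, -1.5)

The purple pentagon was at (3.9, 2.9) in frame 1 and (1.1, 1.4) in frame 2.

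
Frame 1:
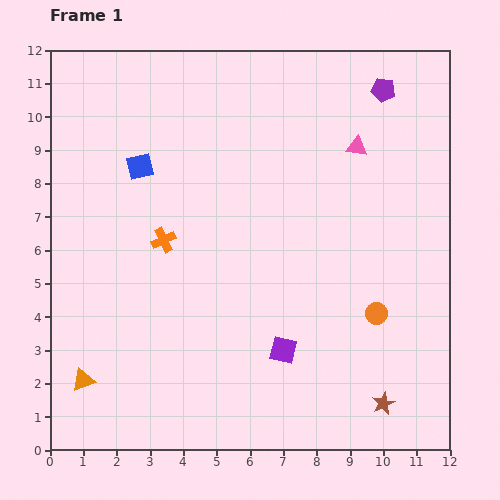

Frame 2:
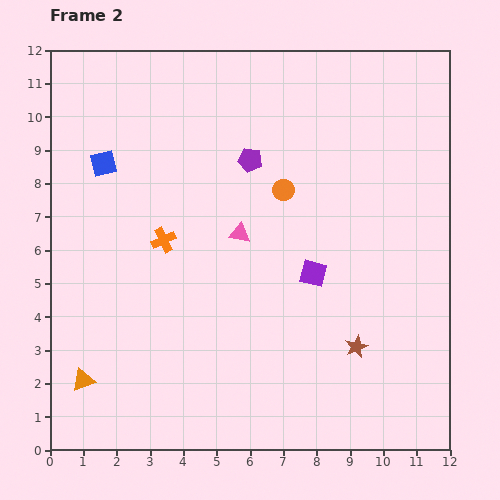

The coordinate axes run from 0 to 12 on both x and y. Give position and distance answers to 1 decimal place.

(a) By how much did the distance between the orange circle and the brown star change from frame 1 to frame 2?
+2.5

Distance in frame 1: 2.7. Distance in frame 2: 5.2.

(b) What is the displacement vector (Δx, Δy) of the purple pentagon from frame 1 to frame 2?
(-4.0, -2.1)

The purple pentagon was at (10.0, 10.8) in frame 1 and (6.0, 8.7) in frame 2.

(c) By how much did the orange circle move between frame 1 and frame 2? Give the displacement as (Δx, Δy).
(-2.8, 3.7)

The orange circle was at (9.8, 4.1) in frame 1 and (7.0, 7.8) in frame 2.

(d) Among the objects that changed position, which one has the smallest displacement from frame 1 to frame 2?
the blue square

(moved 1.1)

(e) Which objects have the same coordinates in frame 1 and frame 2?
the orange cross, the orange triangle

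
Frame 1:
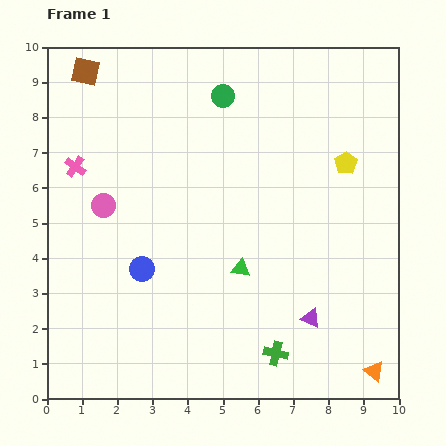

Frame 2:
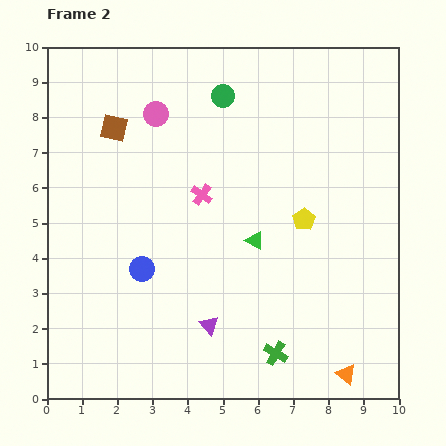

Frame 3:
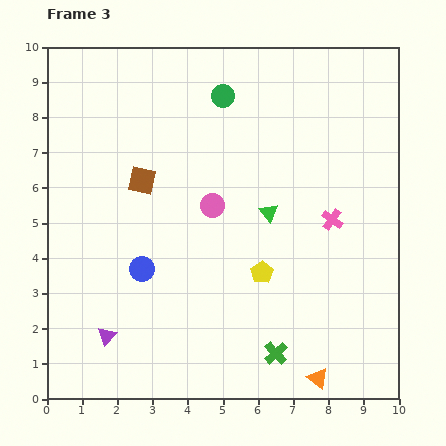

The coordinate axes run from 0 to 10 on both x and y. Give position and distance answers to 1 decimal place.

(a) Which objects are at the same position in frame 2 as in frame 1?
the blue circle, the green cross, the green circle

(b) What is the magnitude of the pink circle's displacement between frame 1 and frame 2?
3.0

The pink circle moved from (1.6, 5.5) to (3.1, 8.1), a distance of √(1.5² + 2.6²) ≈ 3.0.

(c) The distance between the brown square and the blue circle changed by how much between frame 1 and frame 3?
-3.3

Distance in frame 1: 5.8. Distance in frame 3: 2.5.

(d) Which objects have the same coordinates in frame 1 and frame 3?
the blue circle, the green cross, the green circle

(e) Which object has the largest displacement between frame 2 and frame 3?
the pink cross

(moved 3.8; next 3.1)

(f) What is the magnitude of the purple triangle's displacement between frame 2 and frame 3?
2.9

The purple triangle moved from (4.6, 2.1) to (1.7, 1.8), a distance of √(2.9² + 0.3²) ≈ 2.9.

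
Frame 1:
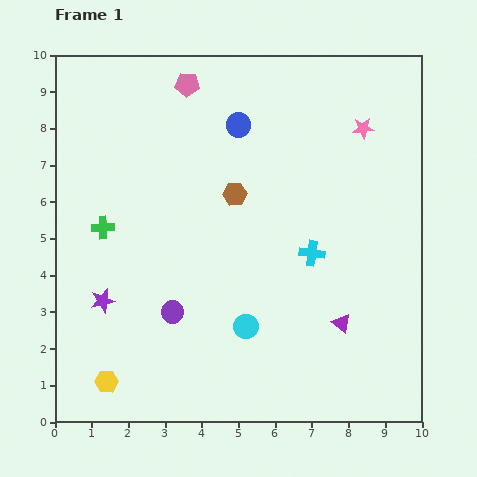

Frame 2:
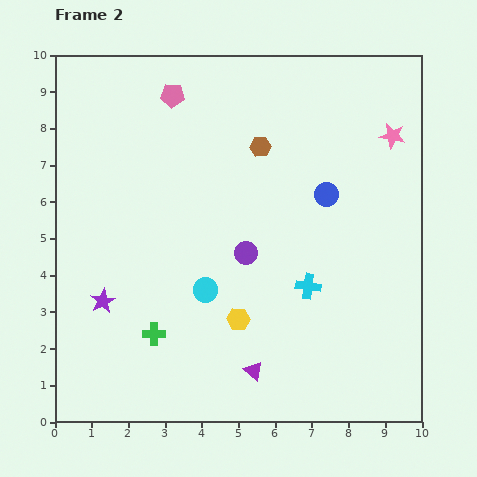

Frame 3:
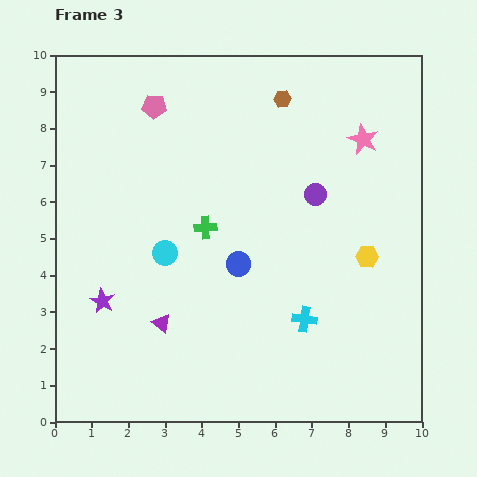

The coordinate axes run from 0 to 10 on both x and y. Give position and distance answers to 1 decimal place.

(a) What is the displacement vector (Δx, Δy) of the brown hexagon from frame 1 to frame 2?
(0.7, 1.3)

The brown hexagon was at (4.9, 6.2) in frame 1 and (5.6, 7.5) in frame 2.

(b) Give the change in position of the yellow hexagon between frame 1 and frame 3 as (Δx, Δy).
(7.1, 3.4)

The yellow hexagon was at (1.4, 1.1) in frame 1 and (8.5, 4.5) in frame 3.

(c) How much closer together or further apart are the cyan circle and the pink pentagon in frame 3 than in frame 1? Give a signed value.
-2.8

Distance in frame 1: 6.8. Distance in frame 3: 4.0.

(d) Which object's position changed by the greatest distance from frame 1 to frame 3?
the yellow hexagon

(moved 7.9; next 5.0)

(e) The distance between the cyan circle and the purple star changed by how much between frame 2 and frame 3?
-0.7

Distance in frame 2: 2.8. Distance in frame 3: 2.1.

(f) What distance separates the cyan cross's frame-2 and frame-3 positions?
0.9

The cyan cross moved from (6.9, 3.7) to (6.8, 2.8), a distance of √(0.1² + 0.9²) ≈ 0.9.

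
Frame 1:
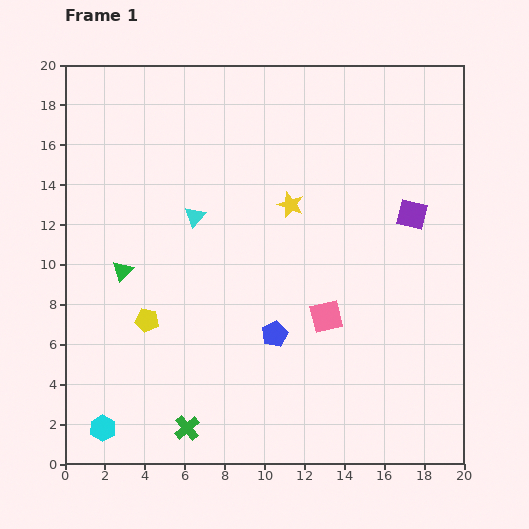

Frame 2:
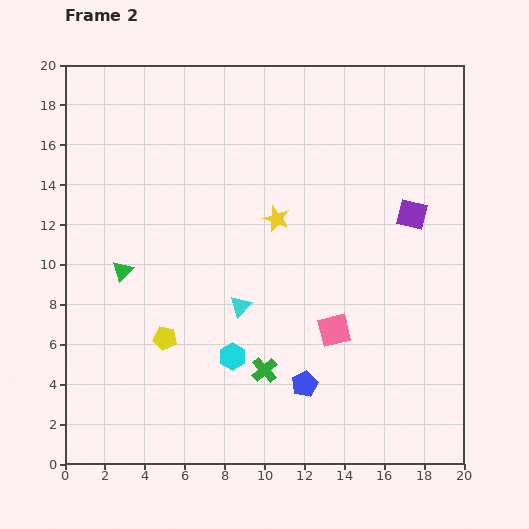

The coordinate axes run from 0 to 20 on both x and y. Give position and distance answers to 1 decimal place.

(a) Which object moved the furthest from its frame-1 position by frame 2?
the cyan hexagon

(moved 7.4; next 5.1)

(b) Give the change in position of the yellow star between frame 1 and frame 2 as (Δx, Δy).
(-0.7, -0.7)

The yellow star was at (11.3, 13.0) in frame 1 and (10.6, 12.3) in frame 2.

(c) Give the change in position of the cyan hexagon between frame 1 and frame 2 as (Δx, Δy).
(6.5, 3.6)

The cyan hexagon was at (1.9, 1.8) in frame 1 and (8.4, 5.4) in frame 2.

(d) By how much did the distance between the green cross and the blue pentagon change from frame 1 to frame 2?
-4.3

Distance in frame 1: 6.4. Distance in frame 2: 2.1.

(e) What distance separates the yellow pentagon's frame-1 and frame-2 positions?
1.3

The yellow pentagon moved from (4.1, 7.2) to (5.0, 6.3), a distance of √(0.9² + 0.9²) ≈ 1.3.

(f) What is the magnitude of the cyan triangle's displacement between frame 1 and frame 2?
5.1

The cyan triangle moved from (6.5, 12.4) to (8.8, 7.9), a distance of √(2.3² + 4.5²) ≈ 5.1.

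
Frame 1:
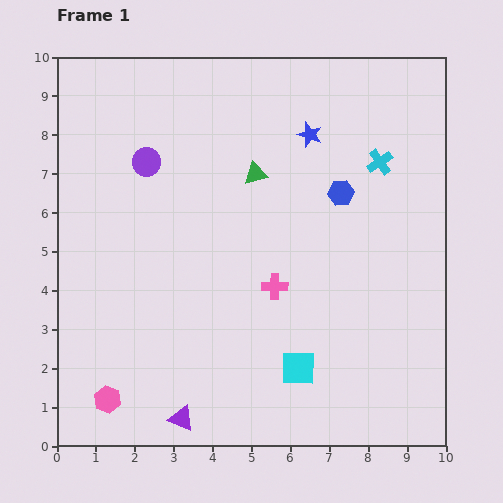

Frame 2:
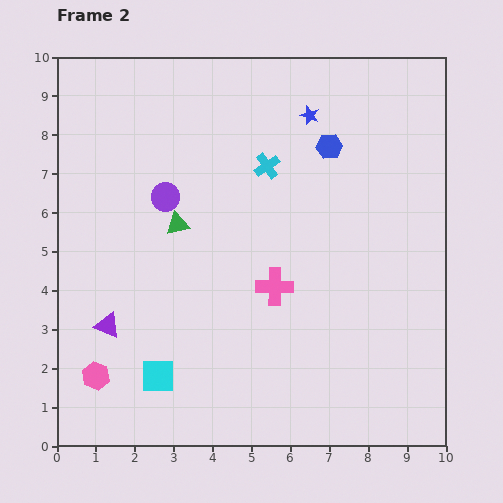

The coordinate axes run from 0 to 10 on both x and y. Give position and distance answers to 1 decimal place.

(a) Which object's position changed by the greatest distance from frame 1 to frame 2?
the cyan square

(moved 3.6; next 3.1)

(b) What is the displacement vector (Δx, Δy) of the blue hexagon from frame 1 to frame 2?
(-0.3, 1.2)

The blue hexagon was at (7.3, 6.5) in frame 1 and (7.0, 7.7) in frame 2.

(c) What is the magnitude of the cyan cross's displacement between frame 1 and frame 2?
2.9

The cyan cross moved from (8.3, 7.3) to (5.4, 7.2), a distance of √(2.9² + 0.1²) ≈ 2.9.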